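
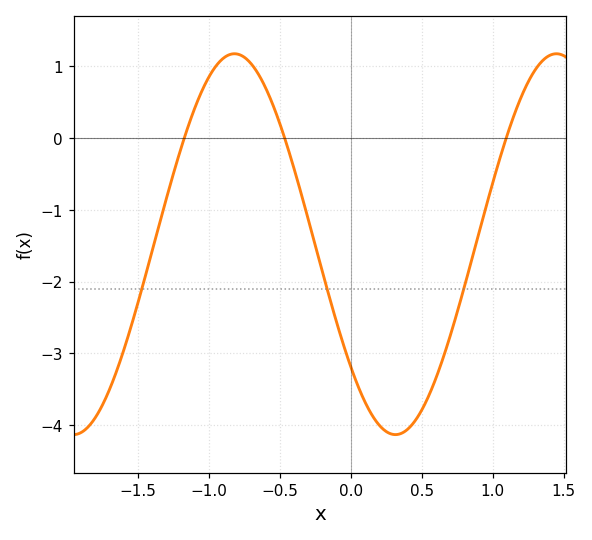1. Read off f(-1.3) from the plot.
-0.847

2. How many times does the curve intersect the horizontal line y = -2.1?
3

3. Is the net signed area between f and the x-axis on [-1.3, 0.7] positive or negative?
negative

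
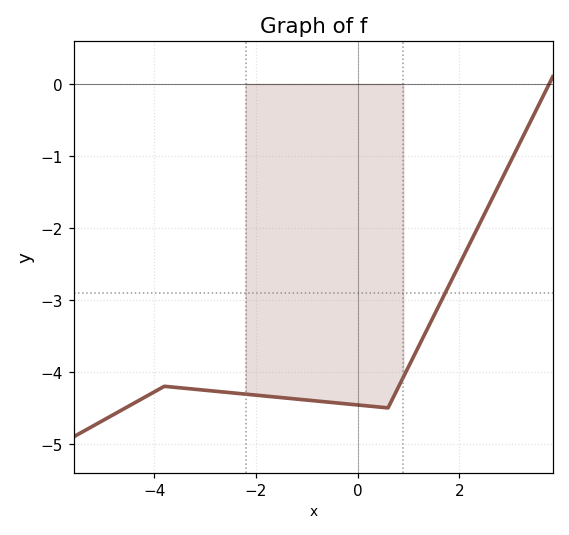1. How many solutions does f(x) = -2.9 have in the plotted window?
1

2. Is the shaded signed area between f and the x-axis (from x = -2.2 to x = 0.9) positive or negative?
negative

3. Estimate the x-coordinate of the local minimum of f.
0.599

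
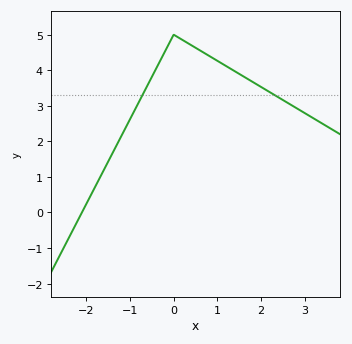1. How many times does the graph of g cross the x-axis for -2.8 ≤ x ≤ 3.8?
1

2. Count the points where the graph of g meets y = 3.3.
2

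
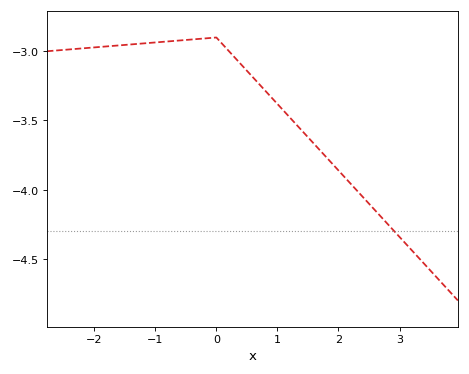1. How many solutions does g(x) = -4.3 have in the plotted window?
1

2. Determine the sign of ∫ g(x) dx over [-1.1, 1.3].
negative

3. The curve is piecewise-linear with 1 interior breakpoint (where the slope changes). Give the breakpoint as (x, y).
(0, -2.9)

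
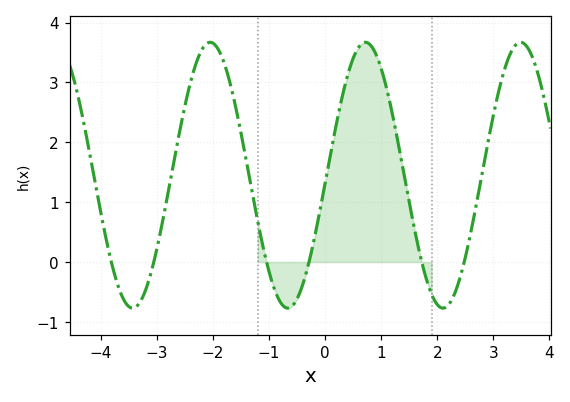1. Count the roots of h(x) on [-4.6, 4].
6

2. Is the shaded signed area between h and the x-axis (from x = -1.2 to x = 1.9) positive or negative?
positive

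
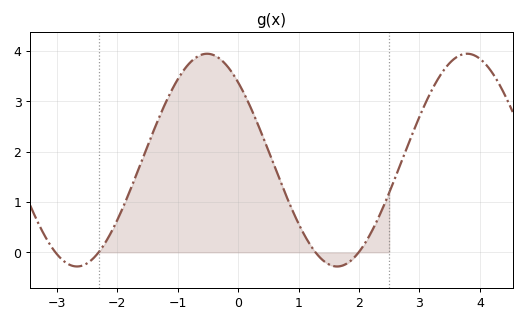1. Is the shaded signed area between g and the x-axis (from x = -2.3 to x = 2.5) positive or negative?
positive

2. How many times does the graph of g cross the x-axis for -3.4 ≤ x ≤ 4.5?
4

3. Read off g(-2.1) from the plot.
0.4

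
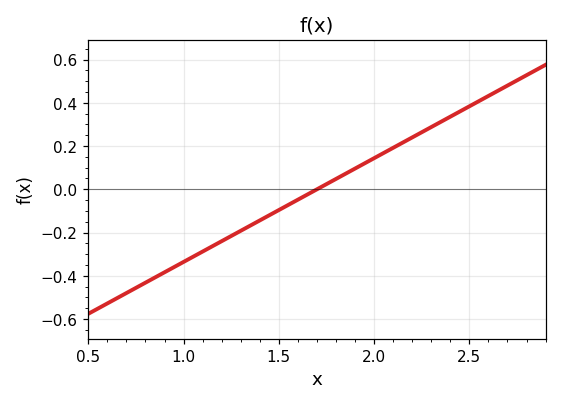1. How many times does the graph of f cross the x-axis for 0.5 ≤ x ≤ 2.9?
1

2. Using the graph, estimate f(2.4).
0.336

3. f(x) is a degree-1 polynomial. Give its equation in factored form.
y = 0.48(x - 1.7)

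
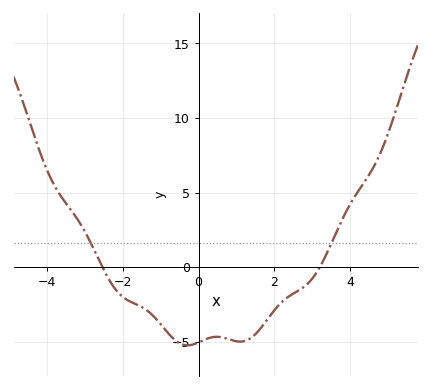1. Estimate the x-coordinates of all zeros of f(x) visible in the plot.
-2.6, 3.2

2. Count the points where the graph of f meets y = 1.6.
2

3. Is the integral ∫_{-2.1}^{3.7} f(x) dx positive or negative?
negative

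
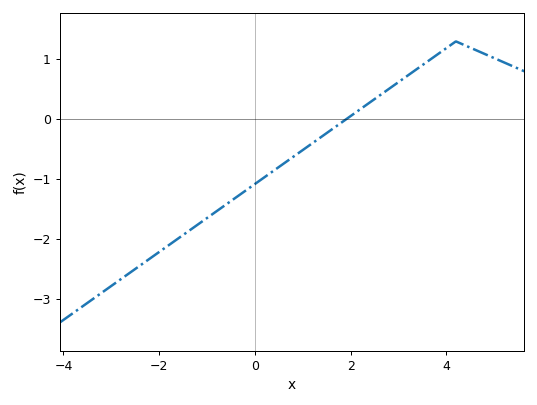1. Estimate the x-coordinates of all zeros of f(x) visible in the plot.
2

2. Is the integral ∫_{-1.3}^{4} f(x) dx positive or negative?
negative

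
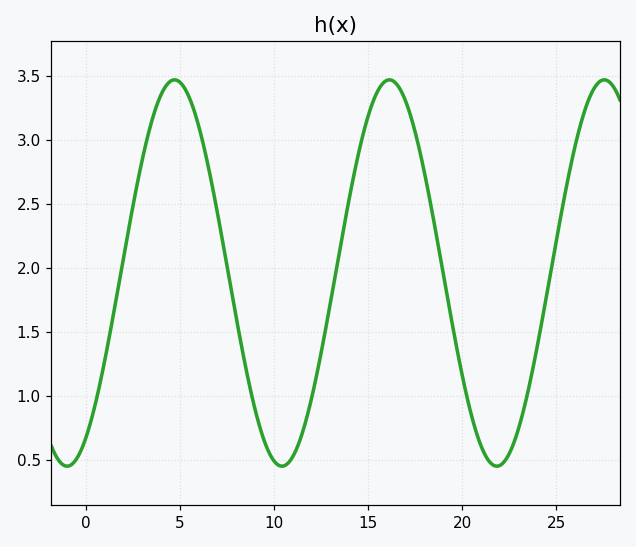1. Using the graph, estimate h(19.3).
1.7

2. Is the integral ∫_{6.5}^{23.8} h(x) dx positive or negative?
positive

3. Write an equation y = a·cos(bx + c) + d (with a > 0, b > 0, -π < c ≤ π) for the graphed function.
y = 1.51cos(0.55x - 2.59) + 1.96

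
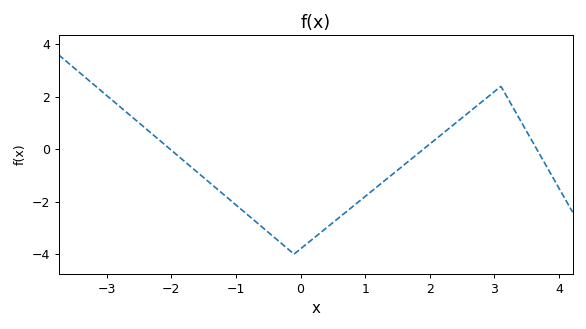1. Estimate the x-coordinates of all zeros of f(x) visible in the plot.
-2, 1.8, 3.6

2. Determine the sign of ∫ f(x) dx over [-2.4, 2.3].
negative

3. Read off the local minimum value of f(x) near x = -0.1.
-4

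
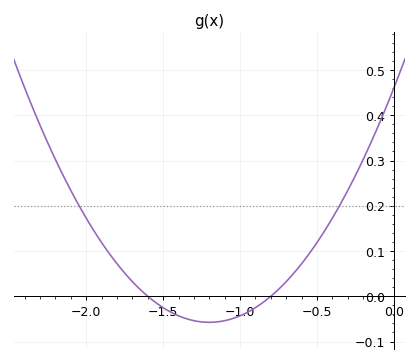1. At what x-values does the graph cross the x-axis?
-1.6, -0.8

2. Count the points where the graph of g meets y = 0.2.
2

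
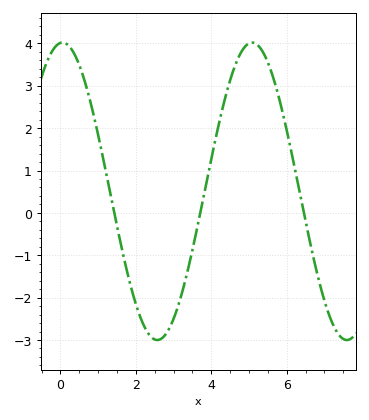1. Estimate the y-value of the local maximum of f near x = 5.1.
4.02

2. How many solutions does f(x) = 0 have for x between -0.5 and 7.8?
3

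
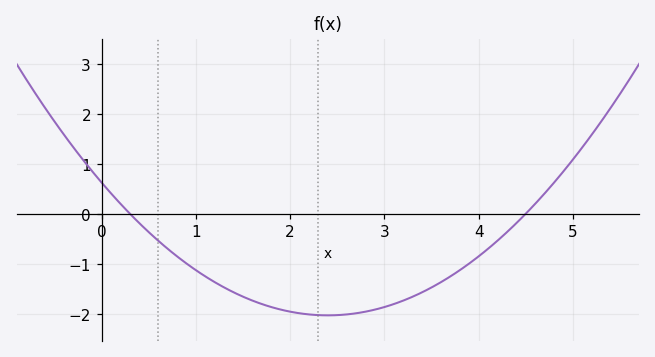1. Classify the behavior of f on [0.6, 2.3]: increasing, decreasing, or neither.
decreasing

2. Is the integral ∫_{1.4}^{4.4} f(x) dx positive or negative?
negative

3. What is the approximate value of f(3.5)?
-1.5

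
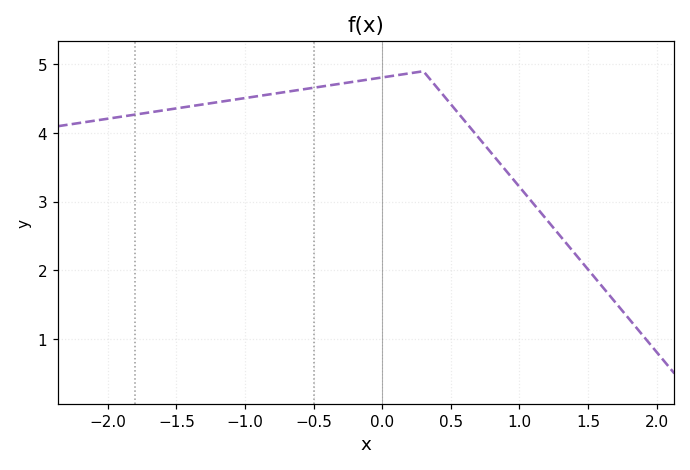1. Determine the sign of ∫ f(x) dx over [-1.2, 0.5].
positive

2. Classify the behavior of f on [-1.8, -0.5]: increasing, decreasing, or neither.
increasing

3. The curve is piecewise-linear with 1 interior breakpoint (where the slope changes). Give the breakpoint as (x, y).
(0.3, 4.9)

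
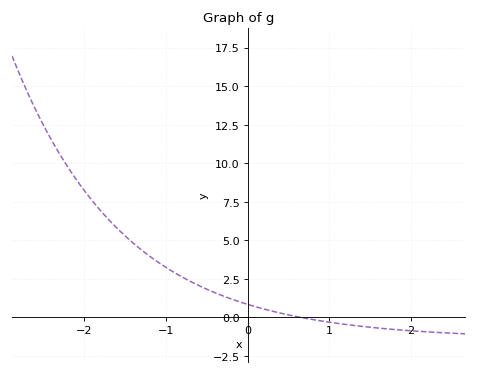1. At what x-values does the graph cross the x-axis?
0.7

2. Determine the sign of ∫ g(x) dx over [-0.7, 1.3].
positive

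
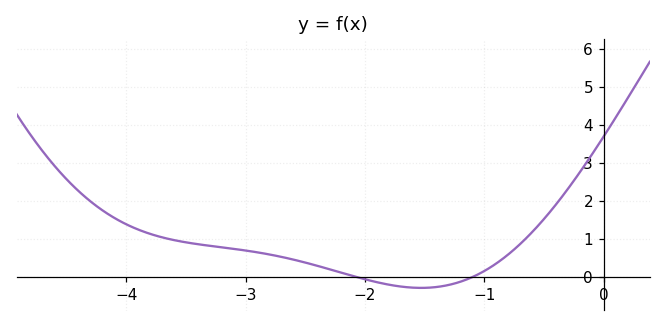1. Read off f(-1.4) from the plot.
-0.268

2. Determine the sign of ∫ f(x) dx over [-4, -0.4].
positive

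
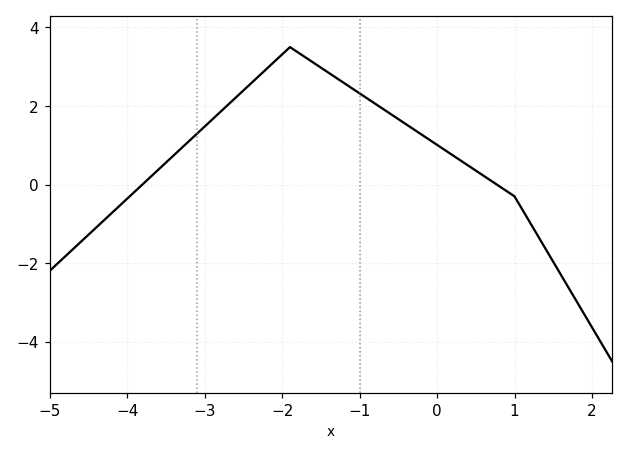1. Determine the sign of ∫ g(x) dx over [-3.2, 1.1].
positive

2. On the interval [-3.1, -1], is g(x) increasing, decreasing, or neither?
neither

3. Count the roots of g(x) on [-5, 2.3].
2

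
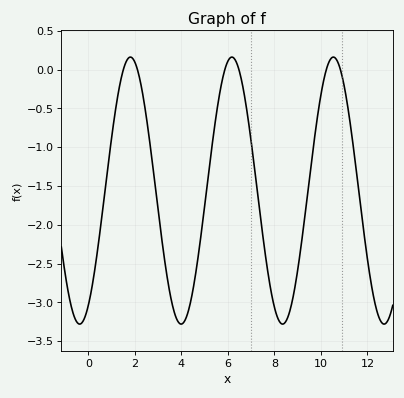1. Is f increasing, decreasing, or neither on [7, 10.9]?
neither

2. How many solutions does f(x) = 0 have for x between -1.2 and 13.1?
6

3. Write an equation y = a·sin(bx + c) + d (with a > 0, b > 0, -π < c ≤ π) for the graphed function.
y = 1.72sin(1.44x - 1.03) - 1.56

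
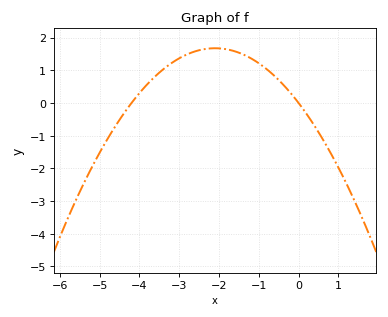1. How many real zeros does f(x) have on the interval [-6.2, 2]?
2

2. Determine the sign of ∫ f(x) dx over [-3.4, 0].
positive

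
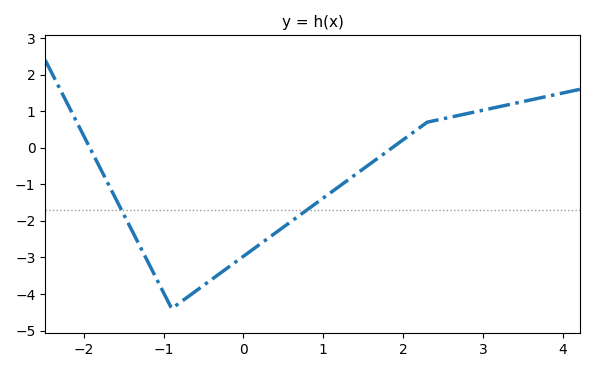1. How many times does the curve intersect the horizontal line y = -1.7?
2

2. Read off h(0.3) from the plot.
-2.49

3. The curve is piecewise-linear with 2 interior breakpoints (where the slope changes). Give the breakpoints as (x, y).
(-0.9, -4.4); (2.3, 0.7)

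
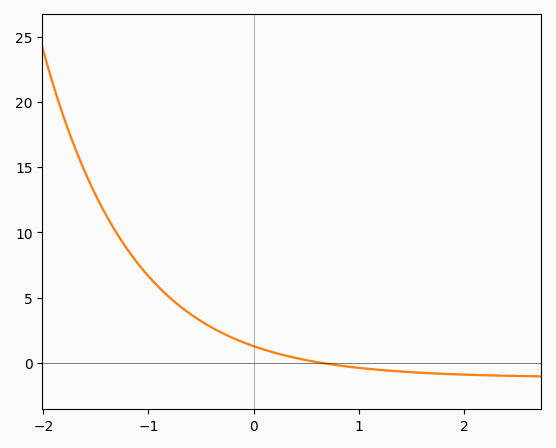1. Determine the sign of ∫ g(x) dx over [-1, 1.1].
positive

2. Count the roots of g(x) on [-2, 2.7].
1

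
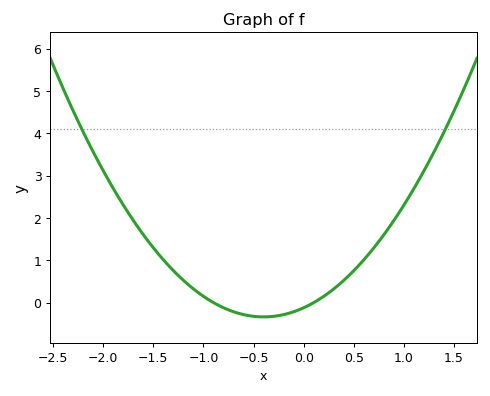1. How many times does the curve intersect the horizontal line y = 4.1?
2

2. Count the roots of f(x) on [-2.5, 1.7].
2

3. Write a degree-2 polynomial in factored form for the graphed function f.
y = 1.35(x + 0.9)(x - 0.1)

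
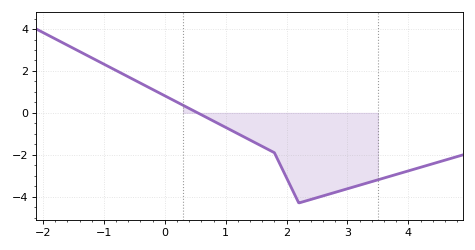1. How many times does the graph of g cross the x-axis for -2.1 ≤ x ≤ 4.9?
1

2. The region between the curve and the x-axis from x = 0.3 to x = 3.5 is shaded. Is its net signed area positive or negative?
negative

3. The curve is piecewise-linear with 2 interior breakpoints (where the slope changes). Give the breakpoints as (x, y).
(1.8, -1.9); (2.2, -4.3)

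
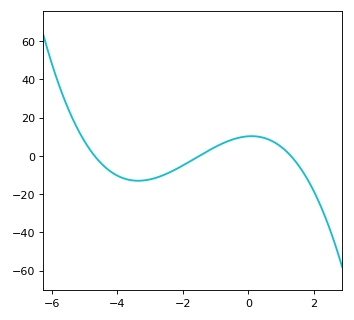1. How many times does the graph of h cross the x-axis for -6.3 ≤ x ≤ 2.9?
3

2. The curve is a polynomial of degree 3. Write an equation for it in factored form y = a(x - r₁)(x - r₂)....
y = -1.12(x + 4.7)(x + 1.5)(x - 1.3)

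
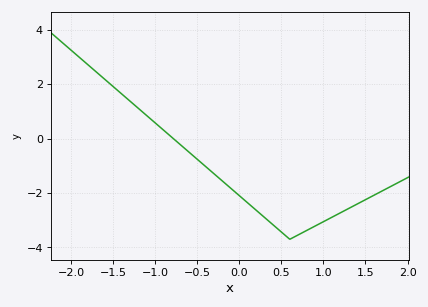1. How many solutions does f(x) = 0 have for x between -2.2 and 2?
1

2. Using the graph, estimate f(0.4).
-3.17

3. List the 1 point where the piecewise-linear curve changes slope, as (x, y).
(0.6, -3.7)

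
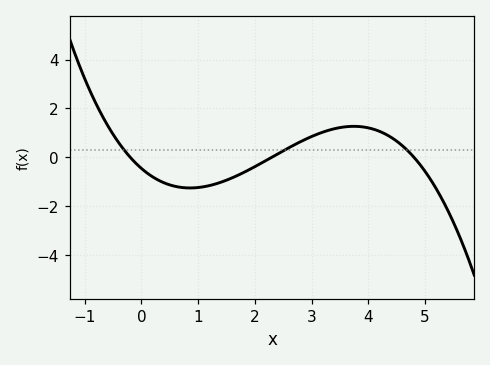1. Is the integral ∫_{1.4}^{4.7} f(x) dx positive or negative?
positive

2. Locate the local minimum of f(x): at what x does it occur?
0.9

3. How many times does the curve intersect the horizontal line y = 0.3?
3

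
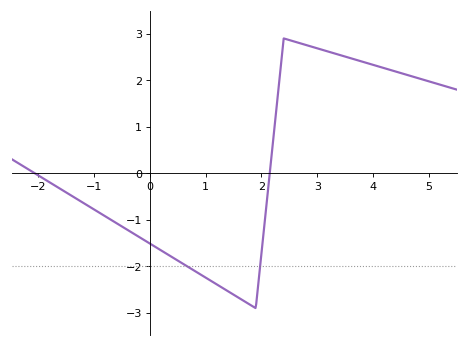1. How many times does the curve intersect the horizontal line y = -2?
2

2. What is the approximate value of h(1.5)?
-2.61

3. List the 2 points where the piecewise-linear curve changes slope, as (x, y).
(1.9, -2.9); (2.4, 2.9)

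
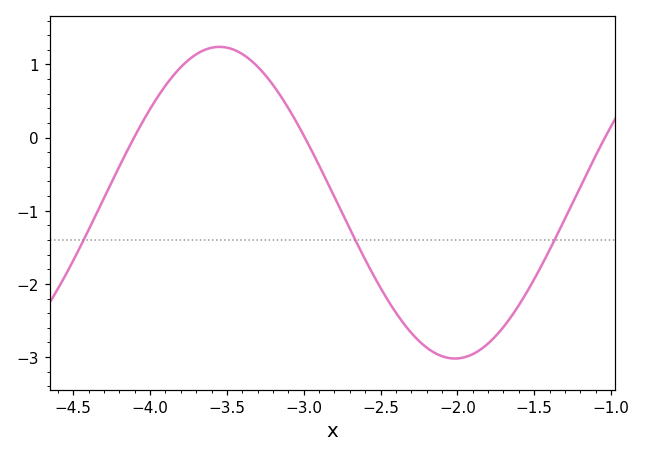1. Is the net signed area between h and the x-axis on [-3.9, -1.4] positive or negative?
negative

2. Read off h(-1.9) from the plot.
-2.96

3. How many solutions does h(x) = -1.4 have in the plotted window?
3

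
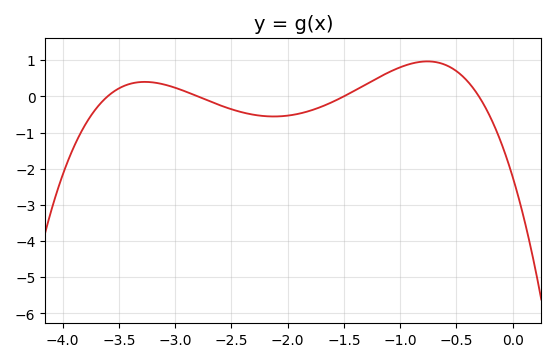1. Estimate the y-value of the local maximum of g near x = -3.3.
0.4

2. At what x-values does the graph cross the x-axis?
-3.6, -2.8, -1.5, -0.3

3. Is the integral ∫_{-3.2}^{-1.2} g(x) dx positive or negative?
negative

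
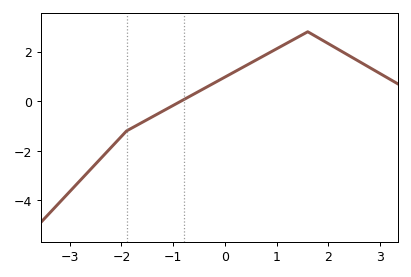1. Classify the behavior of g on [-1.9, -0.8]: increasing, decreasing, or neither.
increasing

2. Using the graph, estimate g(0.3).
1.4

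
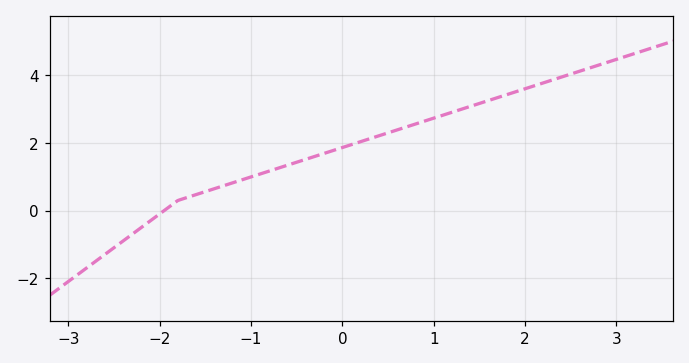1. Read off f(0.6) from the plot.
2.4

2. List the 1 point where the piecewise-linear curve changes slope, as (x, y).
(-1.8, 0.3)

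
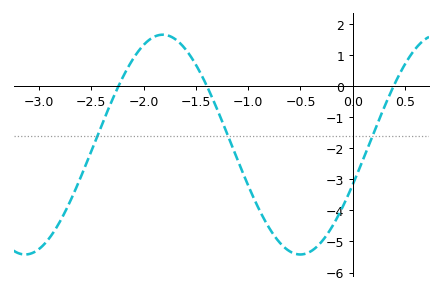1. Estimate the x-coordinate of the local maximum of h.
-1.82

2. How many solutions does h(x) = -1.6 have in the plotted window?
3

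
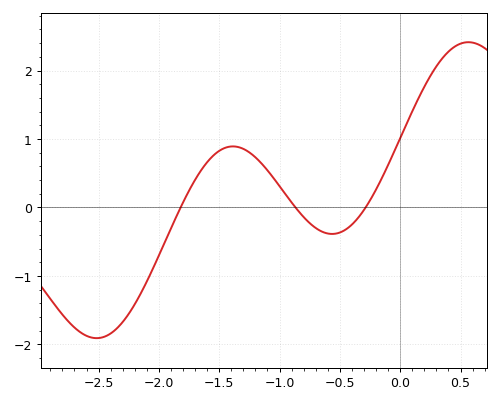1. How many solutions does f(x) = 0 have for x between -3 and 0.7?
3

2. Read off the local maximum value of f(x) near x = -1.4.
0.9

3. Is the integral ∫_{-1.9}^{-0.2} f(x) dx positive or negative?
positive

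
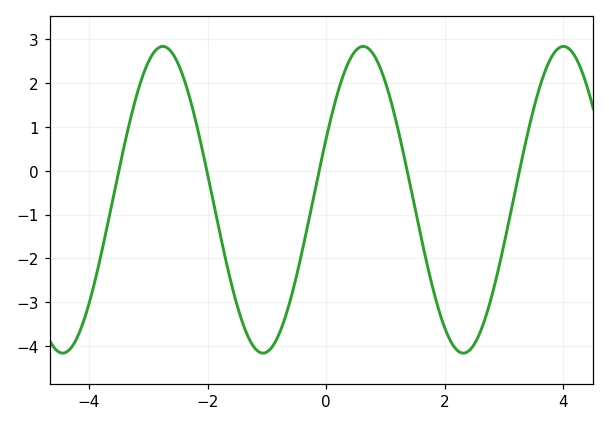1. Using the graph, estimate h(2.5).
-3.9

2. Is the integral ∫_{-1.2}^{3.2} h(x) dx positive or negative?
negative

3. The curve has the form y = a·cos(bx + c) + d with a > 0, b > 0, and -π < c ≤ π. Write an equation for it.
y = 3.5cos(1.9x - 1.2) - 0.66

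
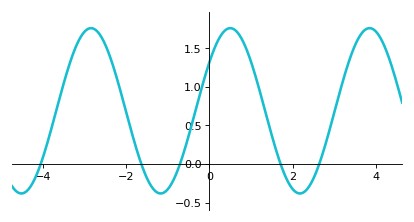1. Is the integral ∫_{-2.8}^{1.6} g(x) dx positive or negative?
positive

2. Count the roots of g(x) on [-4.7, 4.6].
5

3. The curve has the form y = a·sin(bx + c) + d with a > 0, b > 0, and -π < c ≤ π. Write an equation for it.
y = 1.07sin(1.9x + 0.63) + 0.69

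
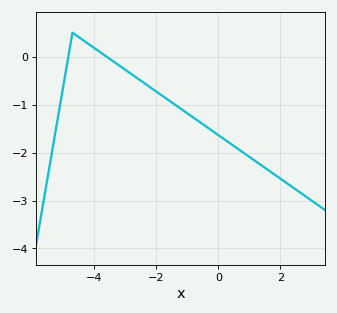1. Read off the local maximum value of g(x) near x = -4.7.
0.5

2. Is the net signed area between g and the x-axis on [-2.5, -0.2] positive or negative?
negative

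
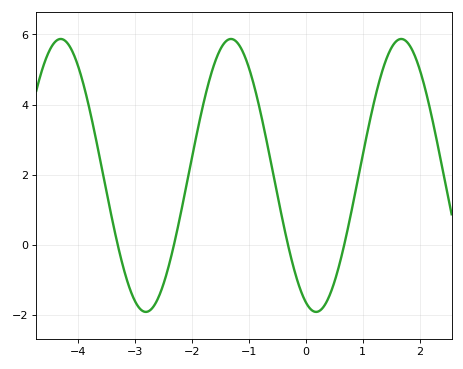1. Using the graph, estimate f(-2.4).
-0.6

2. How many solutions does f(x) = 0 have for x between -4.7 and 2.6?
4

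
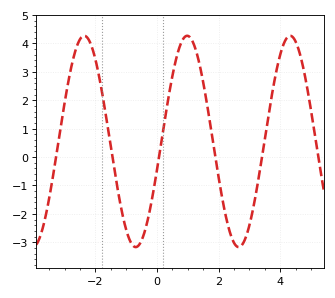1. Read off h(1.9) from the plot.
0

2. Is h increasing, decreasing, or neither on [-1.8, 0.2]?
neither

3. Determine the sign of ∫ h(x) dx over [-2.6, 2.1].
positive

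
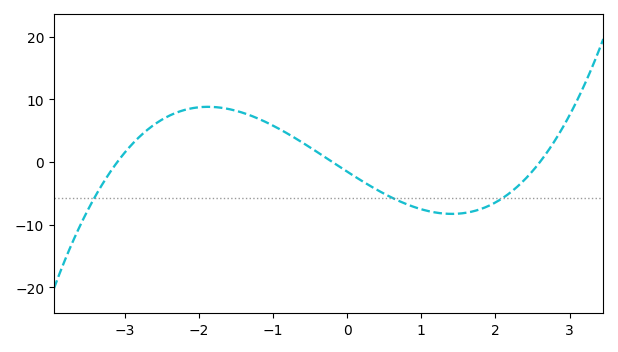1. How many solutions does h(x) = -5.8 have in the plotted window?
3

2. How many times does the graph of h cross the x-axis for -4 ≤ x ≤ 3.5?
3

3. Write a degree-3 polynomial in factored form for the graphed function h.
y = 0.96(x + 3.1)(x + 0.2)(x - 2.6)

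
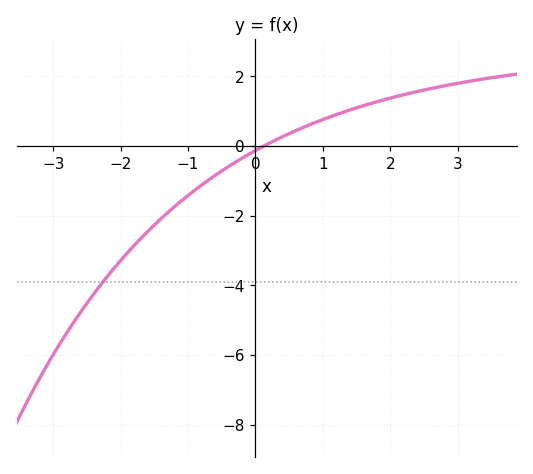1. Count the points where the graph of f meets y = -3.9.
1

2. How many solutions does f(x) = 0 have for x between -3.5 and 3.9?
1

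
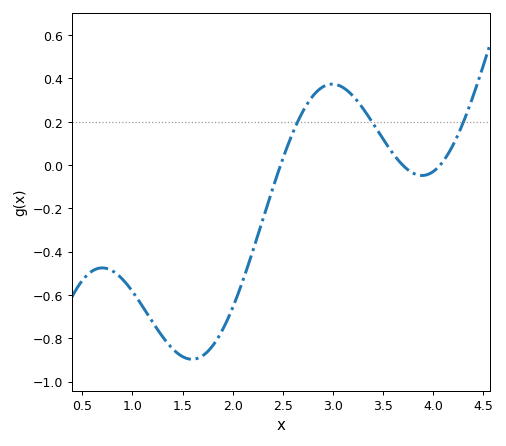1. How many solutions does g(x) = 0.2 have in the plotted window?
3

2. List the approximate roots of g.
2.48, 3.69, 4.07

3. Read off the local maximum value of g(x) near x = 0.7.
-0.475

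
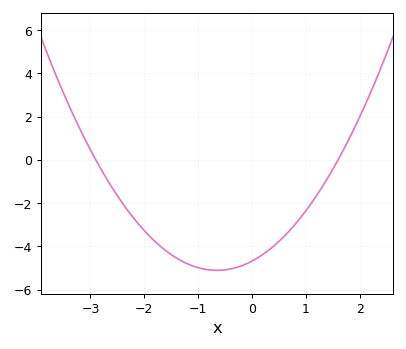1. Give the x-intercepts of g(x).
-2.9, 1.6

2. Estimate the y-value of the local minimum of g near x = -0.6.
-5.11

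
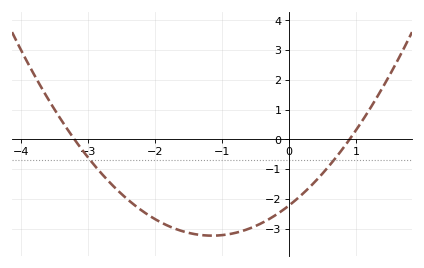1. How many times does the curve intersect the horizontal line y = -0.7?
2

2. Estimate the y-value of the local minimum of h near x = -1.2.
-3.2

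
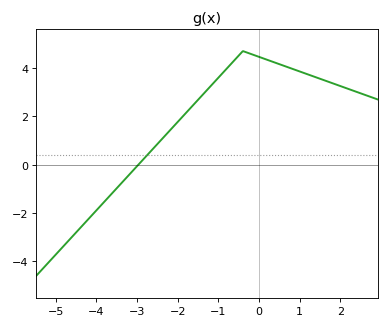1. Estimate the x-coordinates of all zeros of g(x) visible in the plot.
-2.97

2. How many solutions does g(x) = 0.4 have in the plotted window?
1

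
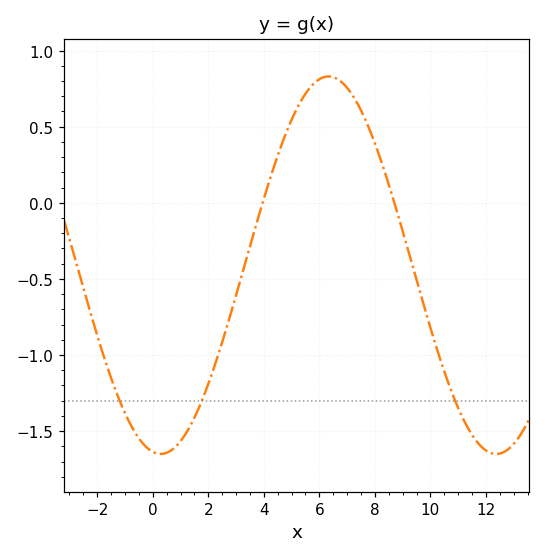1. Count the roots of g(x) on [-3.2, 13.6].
2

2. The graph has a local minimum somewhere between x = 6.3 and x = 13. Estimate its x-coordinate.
12.4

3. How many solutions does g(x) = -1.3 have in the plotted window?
3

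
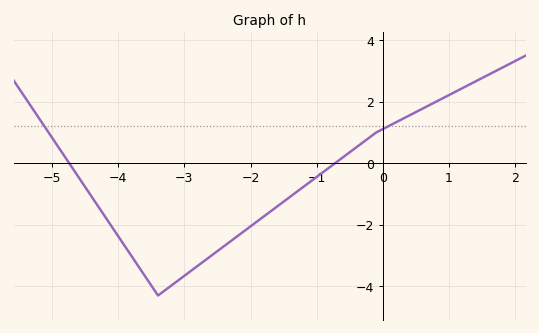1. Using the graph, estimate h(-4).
-2.38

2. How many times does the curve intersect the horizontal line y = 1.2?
2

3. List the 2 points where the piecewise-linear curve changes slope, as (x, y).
(-3.4, -4.3); (-0.1, 1)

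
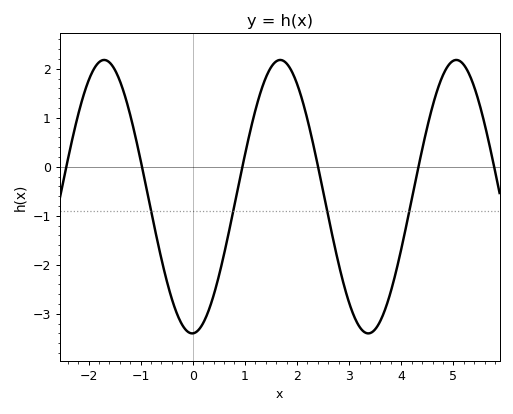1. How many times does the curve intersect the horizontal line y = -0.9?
4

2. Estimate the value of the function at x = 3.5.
-3.3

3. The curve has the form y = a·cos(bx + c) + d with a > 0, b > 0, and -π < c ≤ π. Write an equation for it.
y = 2.79cos(1.9x - 3.1) - 0.61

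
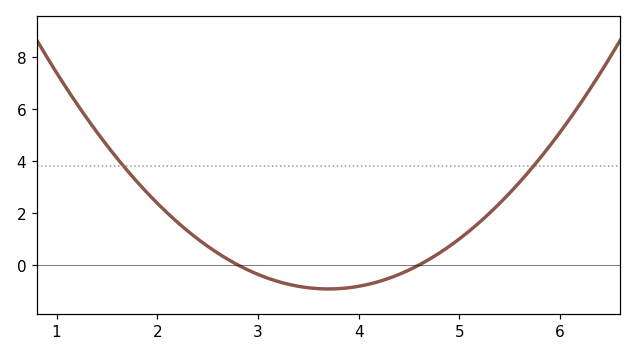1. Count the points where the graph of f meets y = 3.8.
2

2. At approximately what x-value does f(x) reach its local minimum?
3.7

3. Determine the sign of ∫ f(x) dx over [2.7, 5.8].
positive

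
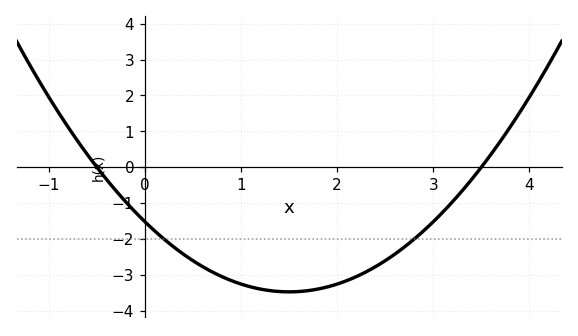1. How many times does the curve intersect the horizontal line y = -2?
2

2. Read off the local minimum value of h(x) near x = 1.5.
-3.5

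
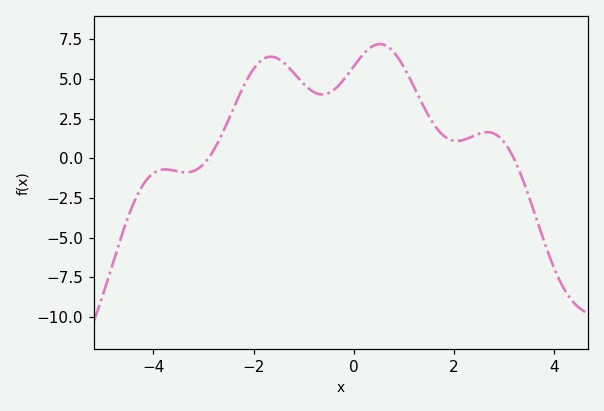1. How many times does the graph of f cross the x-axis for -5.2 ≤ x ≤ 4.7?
2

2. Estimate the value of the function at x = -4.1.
-1.2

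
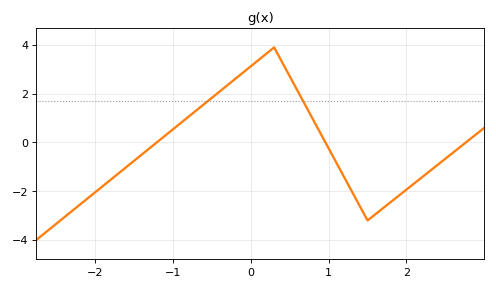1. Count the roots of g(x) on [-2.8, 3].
3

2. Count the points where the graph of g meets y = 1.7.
2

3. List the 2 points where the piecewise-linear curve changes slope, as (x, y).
(0.3, 3.9); (1.5, -3.2)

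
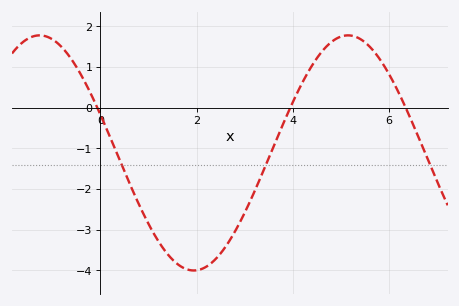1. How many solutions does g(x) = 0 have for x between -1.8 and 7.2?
3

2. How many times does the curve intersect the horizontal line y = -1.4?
3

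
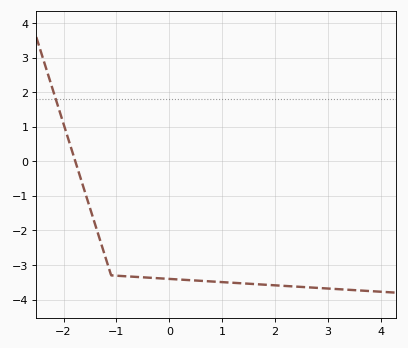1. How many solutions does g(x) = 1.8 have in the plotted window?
1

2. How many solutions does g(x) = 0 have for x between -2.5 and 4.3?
1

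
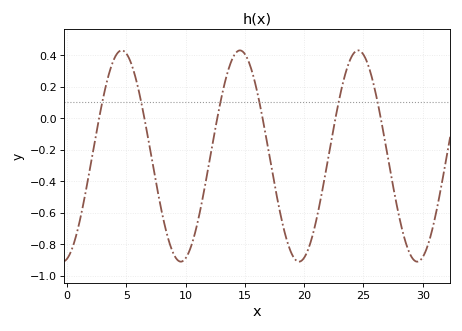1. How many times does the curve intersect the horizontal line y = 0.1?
6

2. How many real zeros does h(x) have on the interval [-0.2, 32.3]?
6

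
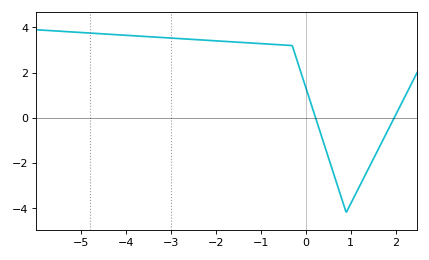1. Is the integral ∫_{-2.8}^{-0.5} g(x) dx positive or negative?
positive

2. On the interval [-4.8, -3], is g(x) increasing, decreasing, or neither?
decreasing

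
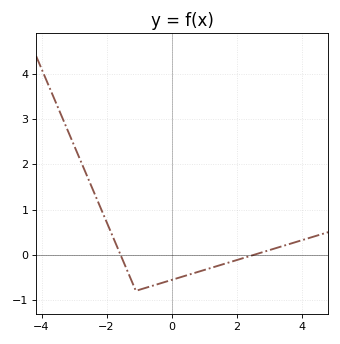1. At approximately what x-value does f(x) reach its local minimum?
-1.1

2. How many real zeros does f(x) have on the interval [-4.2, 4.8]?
2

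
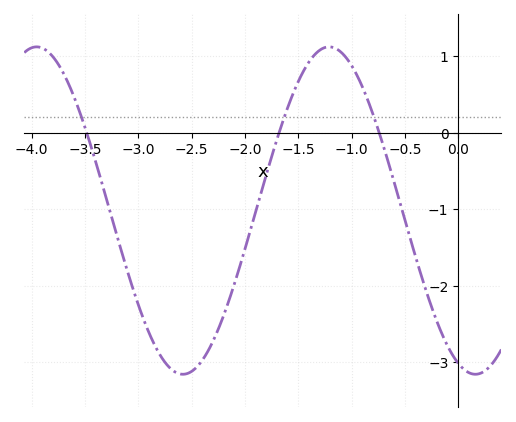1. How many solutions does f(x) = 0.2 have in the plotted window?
3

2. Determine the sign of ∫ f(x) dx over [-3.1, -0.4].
negative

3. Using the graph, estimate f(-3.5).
0.1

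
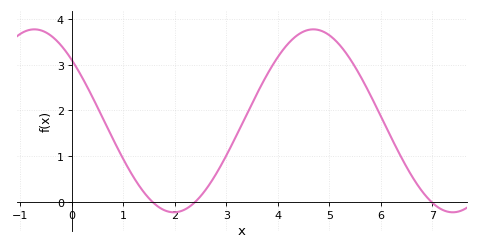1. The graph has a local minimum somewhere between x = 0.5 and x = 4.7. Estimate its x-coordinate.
2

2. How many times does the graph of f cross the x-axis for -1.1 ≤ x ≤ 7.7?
3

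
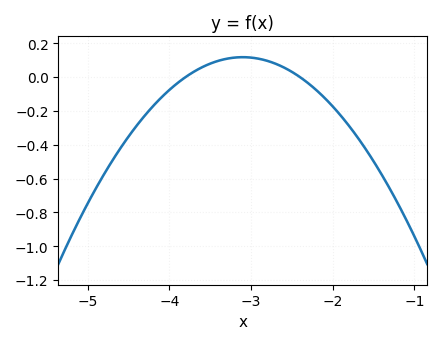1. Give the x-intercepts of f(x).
-3.8, -2.4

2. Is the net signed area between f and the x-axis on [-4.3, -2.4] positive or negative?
positive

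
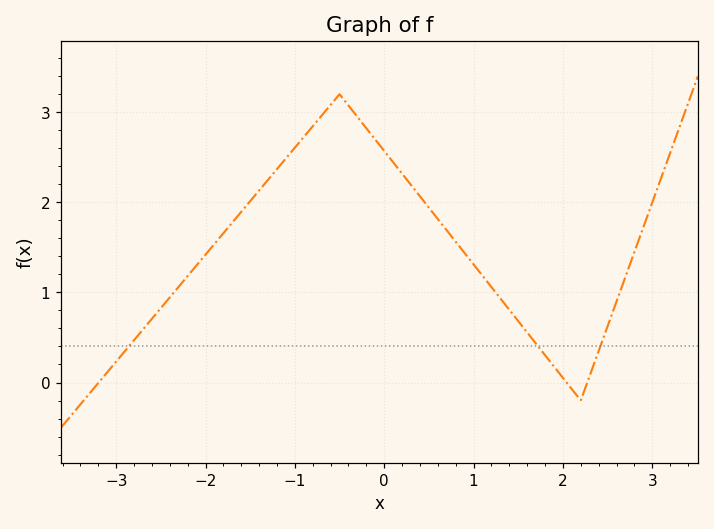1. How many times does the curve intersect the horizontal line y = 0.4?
3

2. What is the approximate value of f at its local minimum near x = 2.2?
-0.2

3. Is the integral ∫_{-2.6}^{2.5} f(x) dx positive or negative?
positive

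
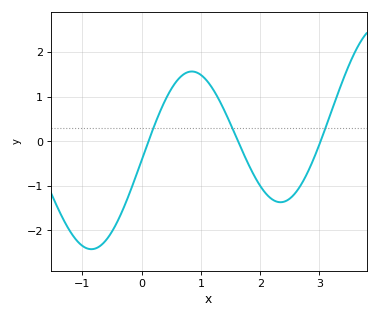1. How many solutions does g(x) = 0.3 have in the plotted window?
3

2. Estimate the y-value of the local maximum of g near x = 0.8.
1.56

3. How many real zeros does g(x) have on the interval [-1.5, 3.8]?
3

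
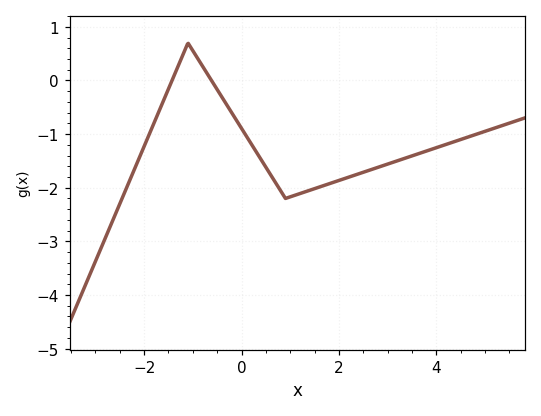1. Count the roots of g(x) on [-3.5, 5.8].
2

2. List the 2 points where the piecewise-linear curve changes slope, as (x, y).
(-1.1, 0.7); (0.9, -2.2)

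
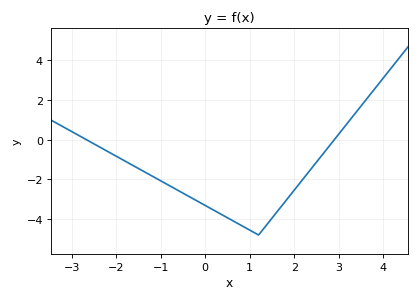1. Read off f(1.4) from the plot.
-4.2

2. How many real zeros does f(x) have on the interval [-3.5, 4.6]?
2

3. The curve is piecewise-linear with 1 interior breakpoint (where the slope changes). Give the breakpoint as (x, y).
(1.2, -4.8)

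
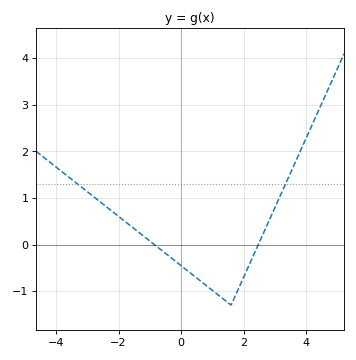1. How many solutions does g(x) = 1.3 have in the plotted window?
2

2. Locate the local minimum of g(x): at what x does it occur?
1.6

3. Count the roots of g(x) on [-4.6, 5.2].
2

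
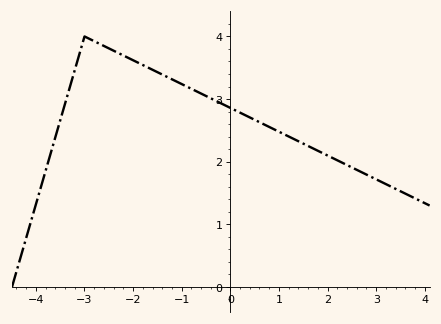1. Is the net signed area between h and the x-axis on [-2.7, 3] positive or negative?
positive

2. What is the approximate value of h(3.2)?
1.6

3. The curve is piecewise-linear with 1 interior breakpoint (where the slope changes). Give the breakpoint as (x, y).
(-3, 4)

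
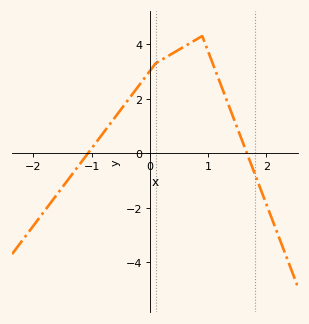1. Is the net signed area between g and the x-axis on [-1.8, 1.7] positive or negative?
positive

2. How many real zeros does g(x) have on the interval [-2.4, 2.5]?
2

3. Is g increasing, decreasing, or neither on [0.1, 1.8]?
neither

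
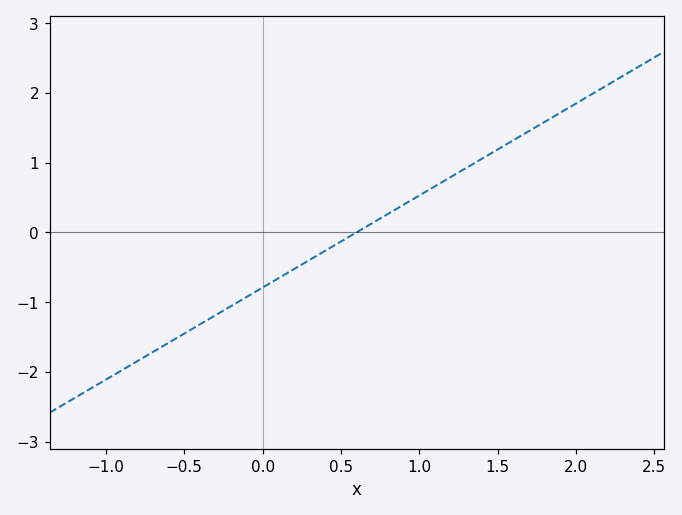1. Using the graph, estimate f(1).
0.5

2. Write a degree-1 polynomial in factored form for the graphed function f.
y = 1.32(x - 0.6)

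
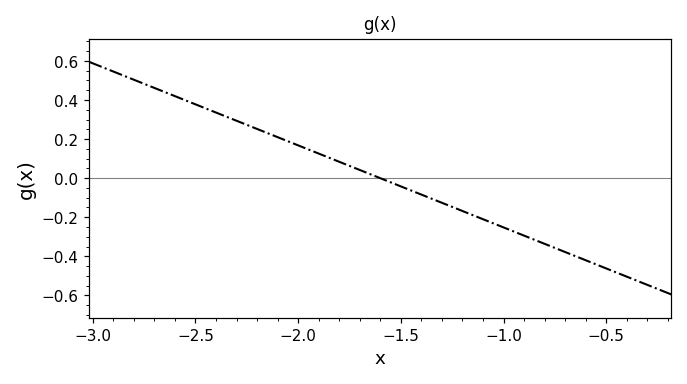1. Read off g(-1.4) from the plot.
-0.08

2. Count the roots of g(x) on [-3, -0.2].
1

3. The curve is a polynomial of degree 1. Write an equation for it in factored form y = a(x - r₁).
y = -0.42(x + 1.6)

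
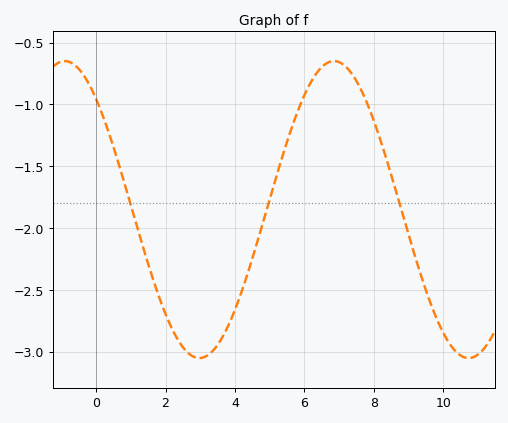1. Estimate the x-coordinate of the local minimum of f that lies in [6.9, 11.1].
10.8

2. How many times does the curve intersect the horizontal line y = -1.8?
3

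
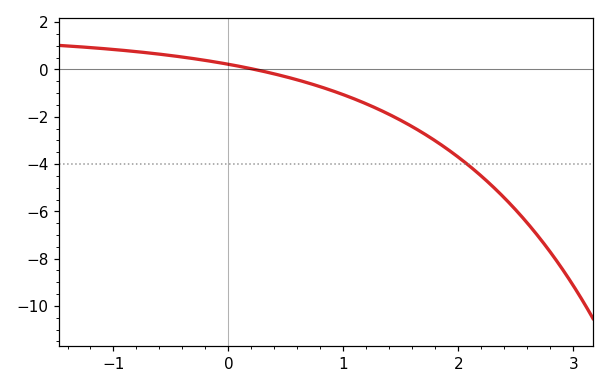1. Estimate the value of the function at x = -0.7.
0.703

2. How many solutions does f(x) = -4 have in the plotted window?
1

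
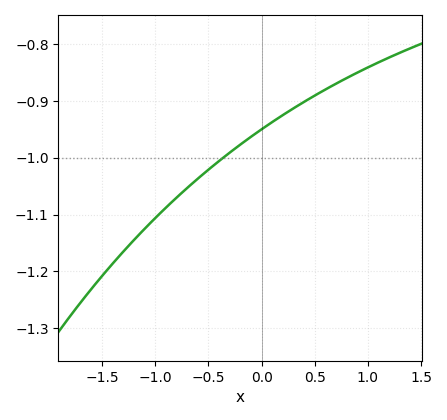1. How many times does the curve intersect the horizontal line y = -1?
1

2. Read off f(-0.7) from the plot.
-1.05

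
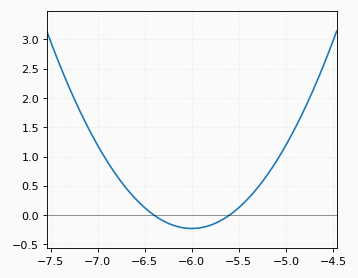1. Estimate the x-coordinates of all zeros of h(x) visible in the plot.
-6.4, -5.6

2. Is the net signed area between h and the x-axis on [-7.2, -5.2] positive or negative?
positive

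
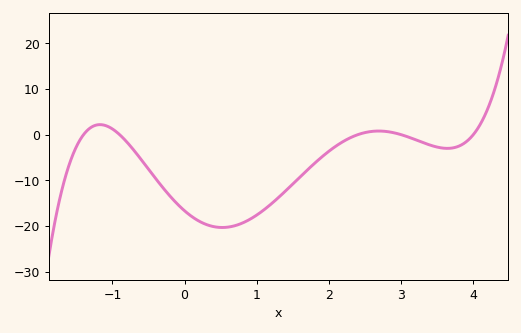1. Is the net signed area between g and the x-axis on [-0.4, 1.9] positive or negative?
negative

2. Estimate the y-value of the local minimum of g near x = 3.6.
-3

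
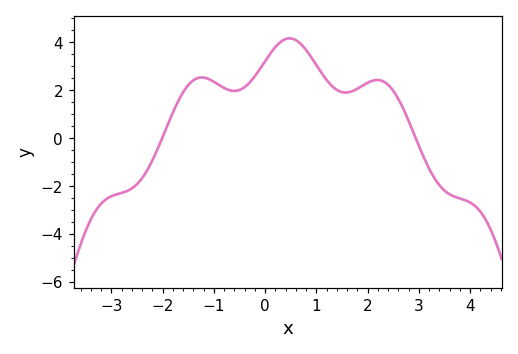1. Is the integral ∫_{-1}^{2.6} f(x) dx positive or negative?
positive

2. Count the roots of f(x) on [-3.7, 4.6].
2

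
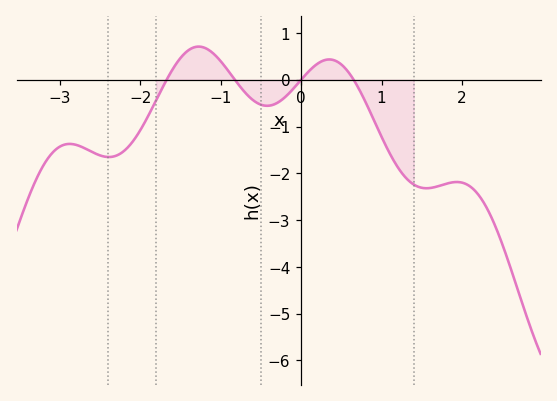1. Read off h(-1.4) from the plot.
0.6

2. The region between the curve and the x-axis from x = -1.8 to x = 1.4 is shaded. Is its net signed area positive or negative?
negative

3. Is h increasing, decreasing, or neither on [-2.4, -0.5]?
neither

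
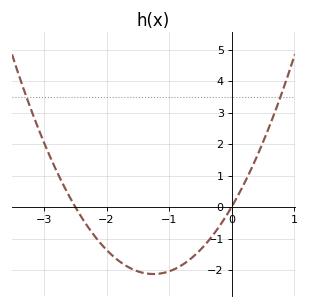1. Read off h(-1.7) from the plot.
-1.85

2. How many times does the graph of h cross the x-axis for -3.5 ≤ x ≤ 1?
2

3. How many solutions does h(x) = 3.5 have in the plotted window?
2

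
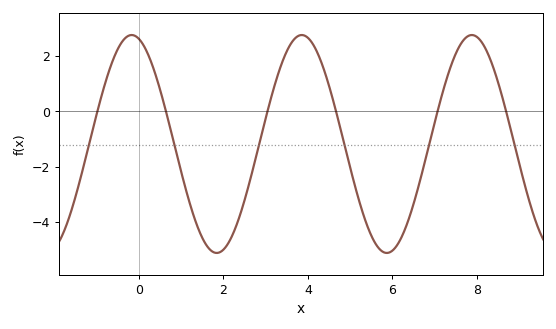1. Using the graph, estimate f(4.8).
-0.8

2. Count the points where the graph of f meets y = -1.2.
6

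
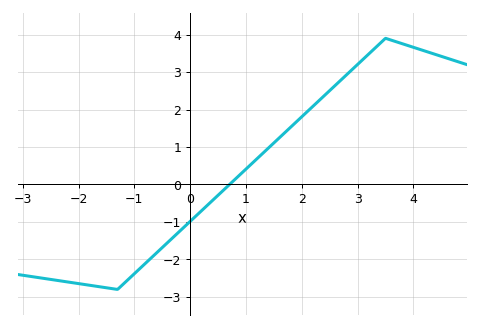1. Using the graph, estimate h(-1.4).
-2.78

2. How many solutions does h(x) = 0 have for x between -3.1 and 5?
1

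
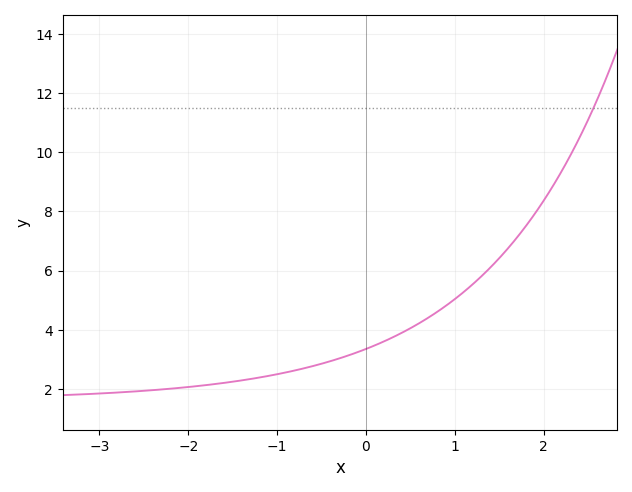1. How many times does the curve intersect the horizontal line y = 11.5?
1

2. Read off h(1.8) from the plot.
7.5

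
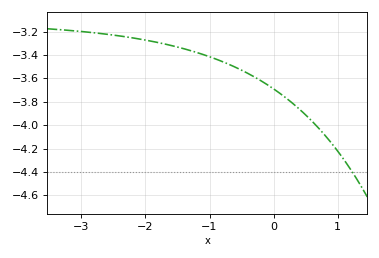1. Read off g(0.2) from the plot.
-3.78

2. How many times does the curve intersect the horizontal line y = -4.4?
1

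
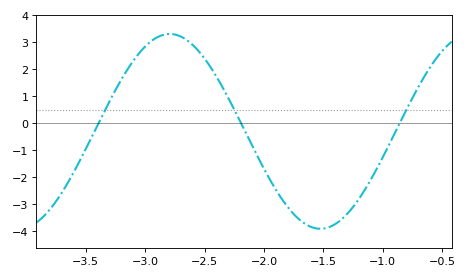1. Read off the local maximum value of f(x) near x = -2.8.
3.3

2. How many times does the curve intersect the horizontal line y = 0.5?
3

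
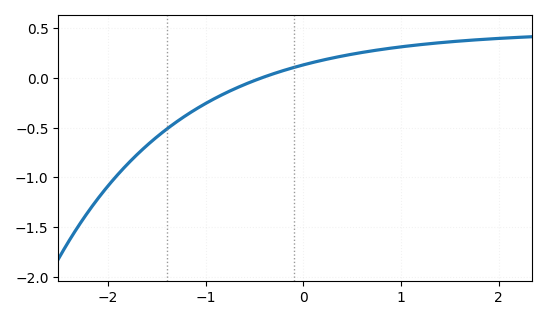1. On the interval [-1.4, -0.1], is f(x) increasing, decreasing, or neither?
increasing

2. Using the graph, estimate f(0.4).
0.219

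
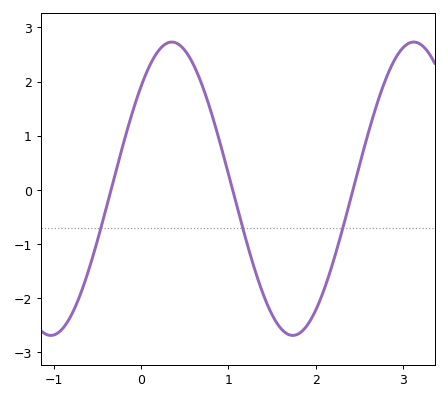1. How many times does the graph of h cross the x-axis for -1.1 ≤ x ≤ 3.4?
3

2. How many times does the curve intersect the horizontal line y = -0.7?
3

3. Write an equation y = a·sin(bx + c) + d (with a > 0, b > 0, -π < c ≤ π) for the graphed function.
y = 2.71sin(2.27x + 0.772) + 0.02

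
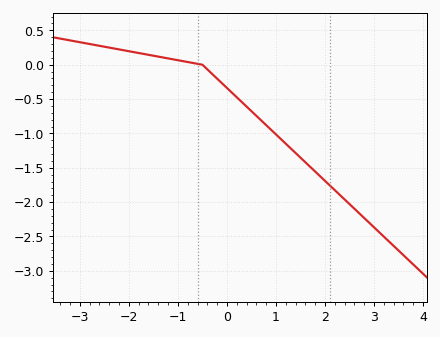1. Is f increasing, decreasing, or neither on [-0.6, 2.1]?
decreasing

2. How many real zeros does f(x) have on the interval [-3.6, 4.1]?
1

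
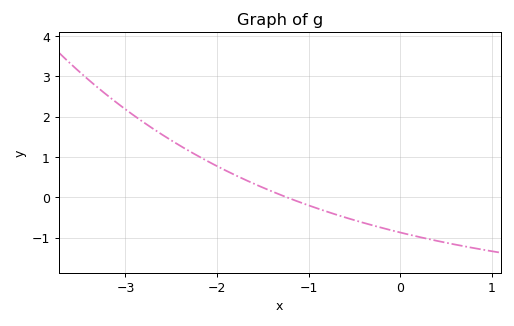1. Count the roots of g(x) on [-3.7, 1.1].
1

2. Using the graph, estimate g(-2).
0.8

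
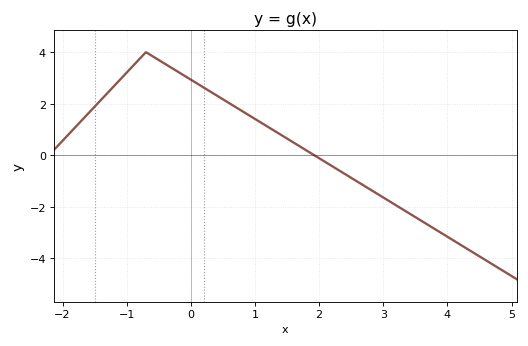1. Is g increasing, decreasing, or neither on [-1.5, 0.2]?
neither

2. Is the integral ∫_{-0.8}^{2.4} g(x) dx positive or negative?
positive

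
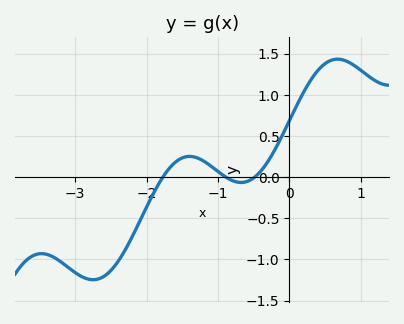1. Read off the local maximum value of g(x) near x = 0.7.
1.43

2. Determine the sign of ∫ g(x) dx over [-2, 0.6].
positive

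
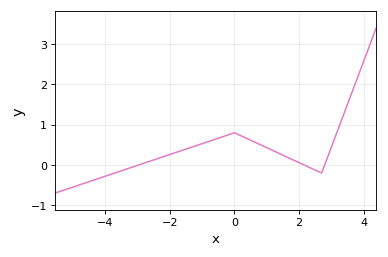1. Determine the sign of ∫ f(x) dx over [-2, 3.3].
positive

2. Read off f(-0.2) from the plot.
0.746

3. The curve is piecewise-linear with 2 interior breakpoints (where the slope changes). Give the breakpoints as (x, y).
(0, 0.8); (2.7, -0.2)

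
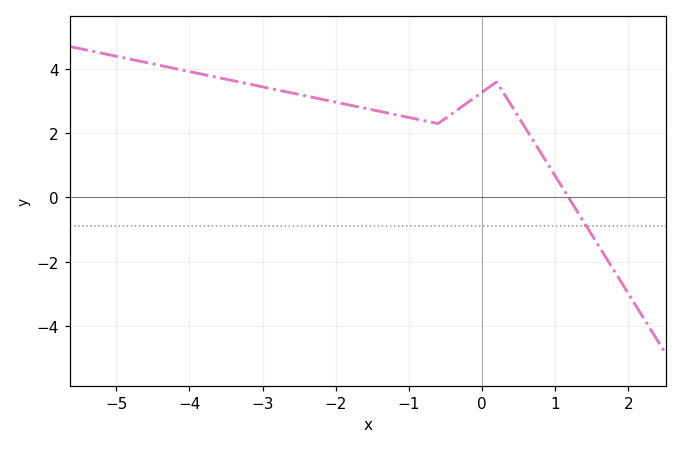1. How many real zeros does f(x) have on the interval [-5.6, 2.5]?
1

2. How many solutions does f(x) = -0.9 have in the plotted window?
1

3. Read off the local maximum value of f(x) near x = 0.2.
3.6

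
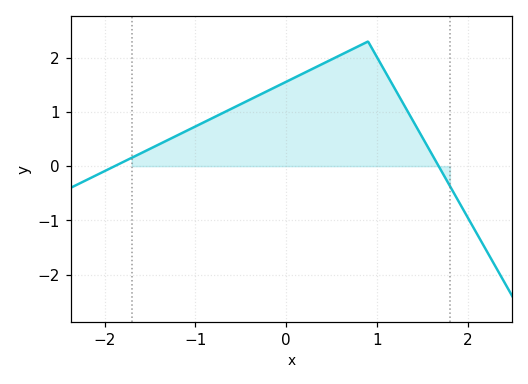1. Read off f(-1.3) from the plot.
0.5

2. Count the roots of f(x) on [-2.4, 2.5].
2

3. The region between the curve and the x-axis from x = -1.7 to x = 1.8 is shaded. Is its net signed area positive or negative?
positive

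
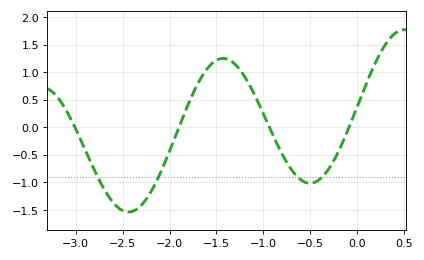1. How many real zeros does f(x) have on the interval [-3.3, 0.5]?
4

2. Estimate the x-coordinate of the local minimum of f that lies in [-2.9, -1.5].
-2.4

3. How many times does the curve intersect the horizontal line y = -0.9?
4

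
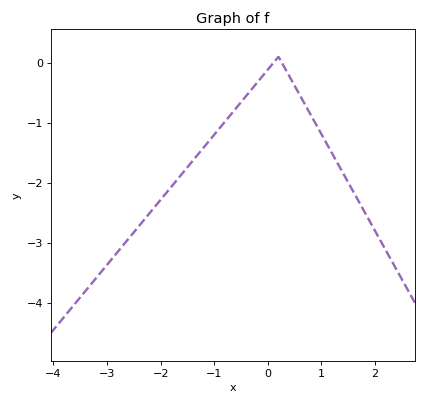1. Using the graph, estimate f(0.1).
0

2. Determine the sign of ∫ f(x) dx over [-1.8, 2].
negative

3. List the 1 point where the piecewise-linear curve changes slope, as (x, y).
(0.2, 0.1)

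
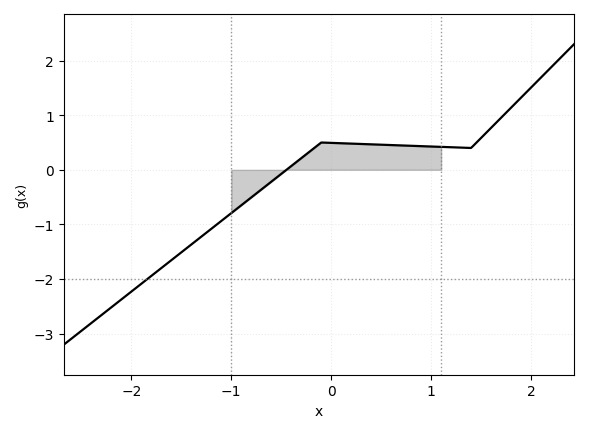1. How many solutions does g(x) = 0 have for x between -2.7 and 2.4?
1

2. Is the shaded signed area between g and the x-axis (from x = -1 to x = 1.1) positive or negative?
positive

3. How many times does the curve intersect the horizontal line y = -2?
1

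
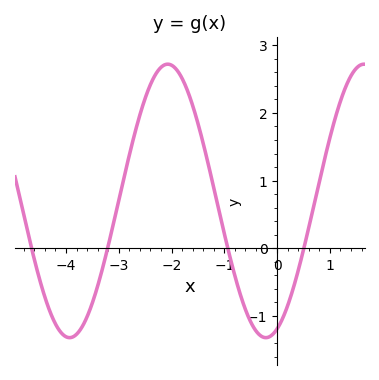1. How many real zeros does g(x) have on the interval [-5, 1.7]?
4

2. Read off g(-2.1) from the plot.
2.72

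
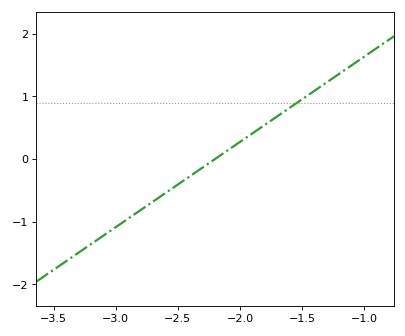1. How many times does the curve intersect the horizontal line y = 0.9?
1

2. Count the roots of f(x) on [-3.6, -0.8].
1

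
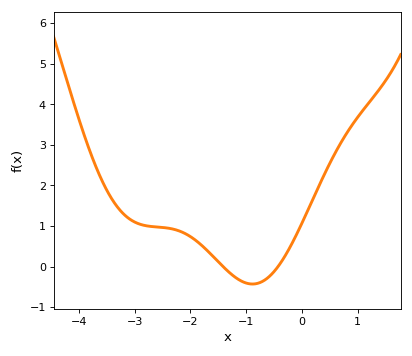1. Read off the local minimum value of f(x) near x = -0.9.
-0.432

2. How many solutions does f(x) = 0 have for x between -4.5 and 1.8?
2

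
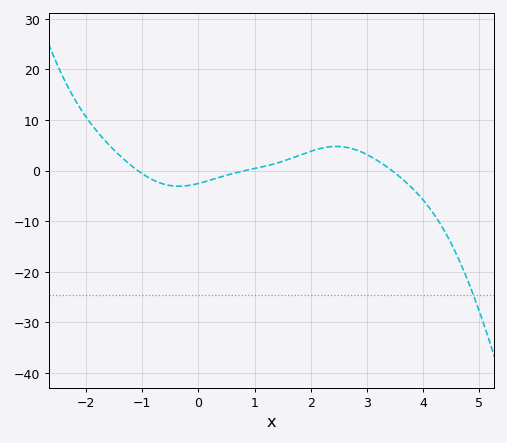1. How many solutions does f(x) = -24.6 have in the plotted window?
1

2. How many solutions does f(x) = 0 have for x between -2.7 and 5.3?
3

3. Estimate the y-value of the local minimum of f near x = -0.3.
-3.11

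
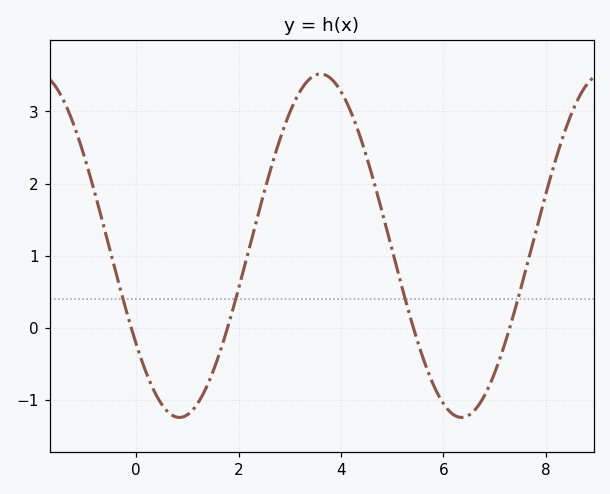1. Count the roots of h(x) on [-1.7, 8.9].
4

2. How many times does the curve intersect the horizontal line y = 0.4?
4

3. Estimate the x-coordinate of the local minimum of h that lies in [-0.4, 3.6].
0.843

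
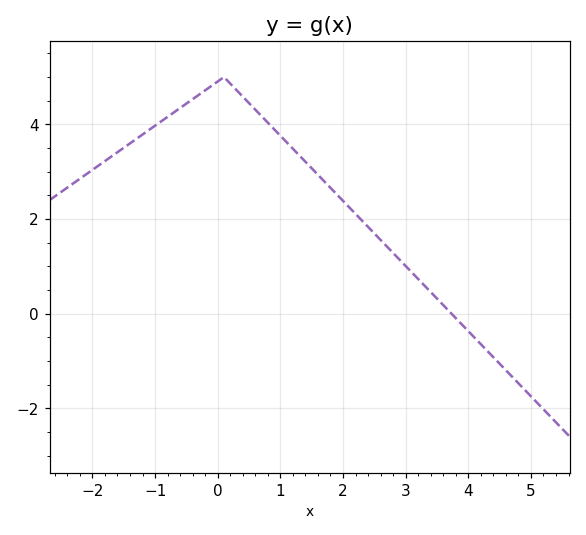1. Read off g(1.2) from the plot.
3.49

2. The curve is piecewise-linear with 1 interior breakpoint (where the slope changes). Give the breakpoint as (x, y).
(0.1, 5)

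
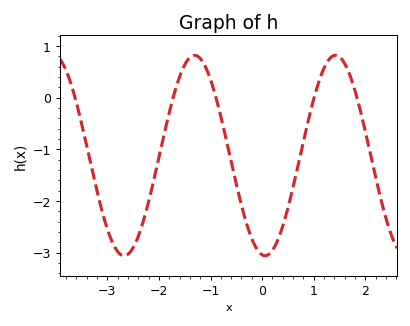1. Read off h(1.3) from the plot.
0.743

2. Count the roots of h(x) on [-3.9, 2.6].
5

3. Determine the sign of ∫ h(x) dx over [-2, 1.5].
negative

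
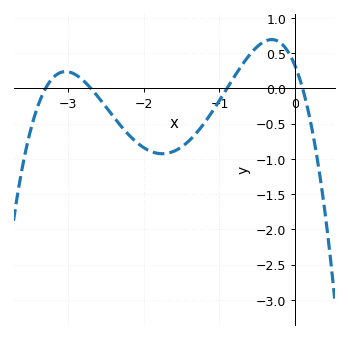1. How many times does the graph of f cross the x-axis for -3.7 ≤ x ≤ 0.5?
4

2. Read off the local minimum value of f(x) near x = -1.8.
-0.95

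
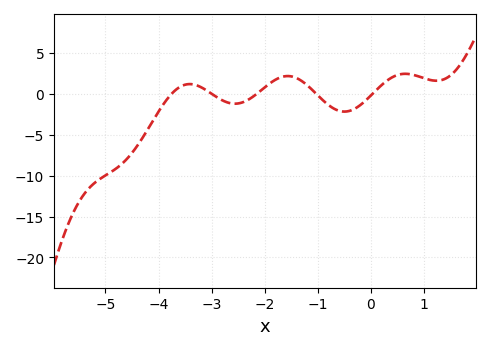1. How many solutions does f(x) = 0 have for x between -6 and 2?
5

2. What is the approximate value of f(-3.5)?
1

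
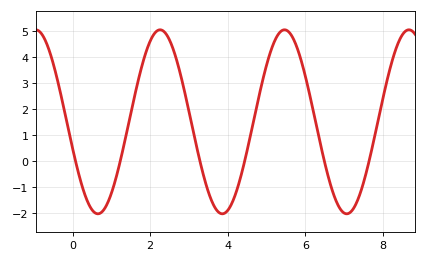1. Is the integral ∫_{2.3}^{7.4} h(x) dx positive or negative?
positive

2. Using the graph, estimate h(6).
3.27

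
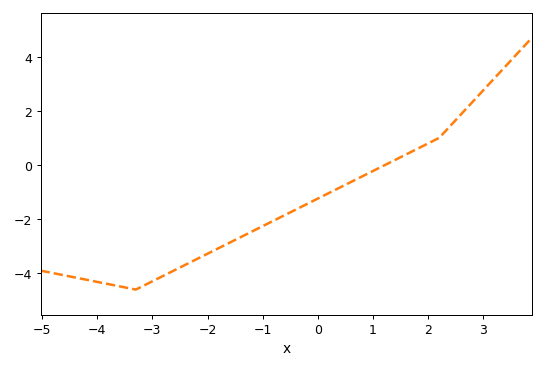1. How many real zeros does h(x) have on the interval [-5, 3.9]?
1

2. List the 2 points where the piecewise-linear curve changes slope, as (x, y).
(-3.3, -4.6); (2.2, 1)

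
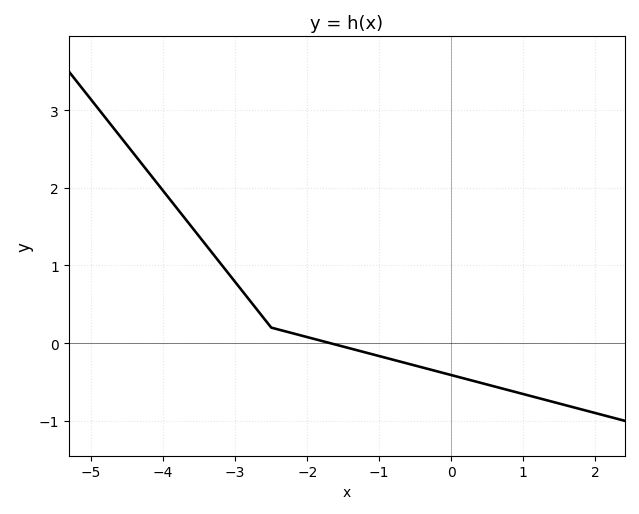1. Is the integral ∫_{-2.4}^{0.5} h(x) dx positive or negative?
negative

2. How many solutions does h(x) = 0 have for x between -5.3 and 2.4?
1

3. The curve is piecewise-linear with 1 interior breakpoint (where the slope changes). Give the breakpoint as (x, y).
(-2.5, 0.2)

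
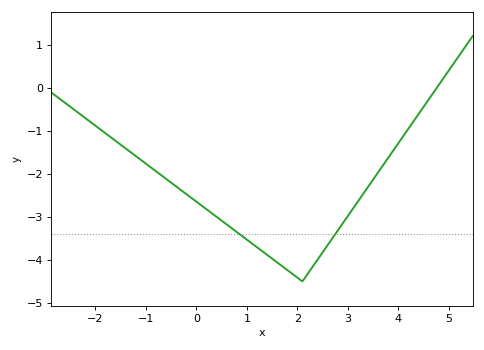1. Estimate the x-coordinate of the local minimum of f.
2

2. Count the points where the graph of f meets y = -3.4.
2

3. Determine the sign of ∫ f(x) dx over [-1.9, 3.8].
negative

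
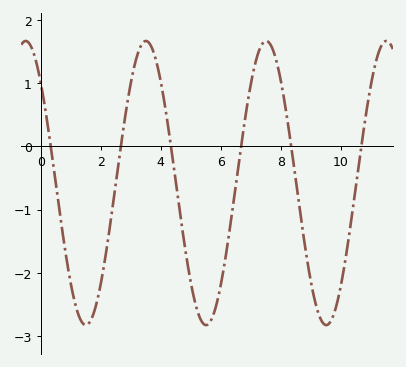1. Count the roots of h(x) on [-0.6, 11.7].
6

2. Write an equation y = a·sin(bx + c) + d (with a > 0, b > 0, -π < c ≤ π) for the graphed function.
y = 2.25sin(1.57x + 2.35) - 0.58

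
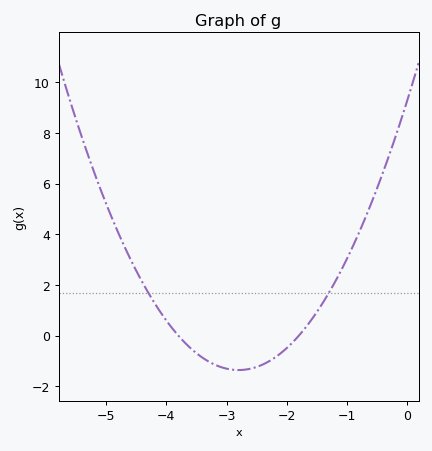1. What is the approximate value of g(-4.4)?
2.12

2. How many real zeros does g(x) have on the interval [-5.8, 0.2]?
2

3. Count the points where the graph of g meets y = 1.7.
2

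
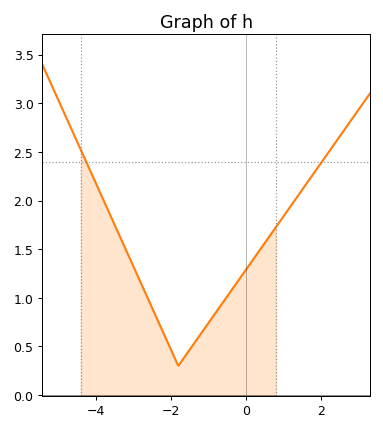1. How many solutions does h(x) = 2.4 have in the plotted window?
2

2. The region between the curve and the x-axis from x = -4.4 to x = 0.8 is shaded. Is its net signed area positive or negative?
positive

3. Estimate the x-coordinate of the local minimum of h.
-1.8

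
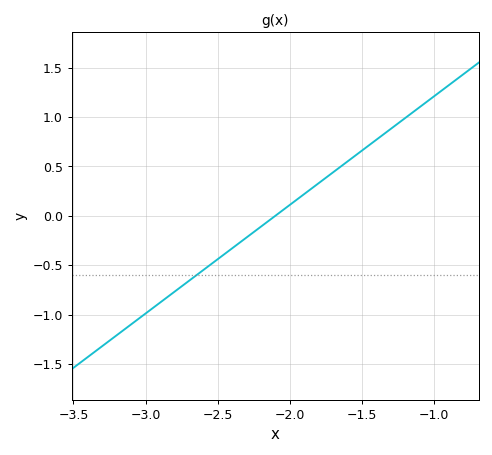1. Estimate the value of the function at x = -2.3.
-0.2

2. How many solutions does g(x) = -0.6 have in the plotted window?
1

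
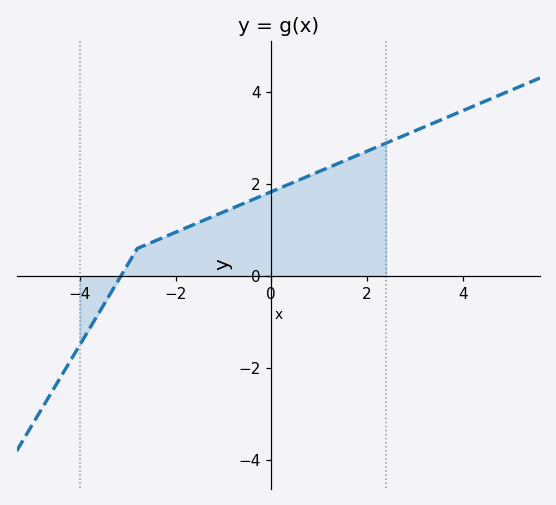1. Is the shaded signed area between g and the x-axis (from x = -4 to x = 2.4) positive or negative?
positive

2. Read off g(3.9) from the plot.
3.54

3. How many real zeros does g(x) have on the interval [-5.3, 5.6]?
1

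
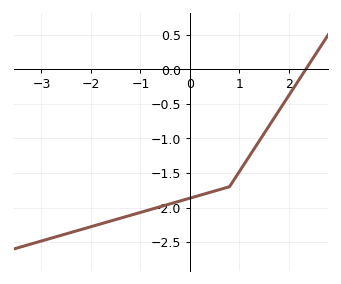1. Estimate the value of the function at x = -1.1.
-2.1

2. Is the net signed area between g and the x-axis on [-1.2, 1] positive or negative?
negative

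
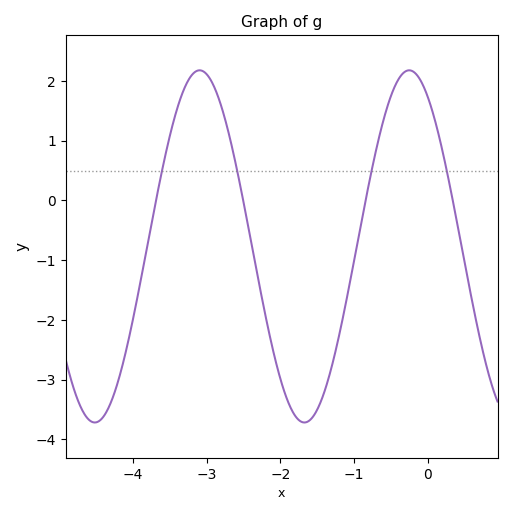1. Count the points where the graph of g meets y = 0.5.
4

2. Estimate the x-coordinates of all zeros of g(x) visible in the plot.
-3.69, -2.5, -0.844, 0.338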